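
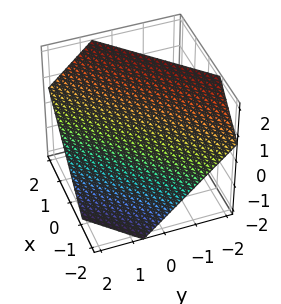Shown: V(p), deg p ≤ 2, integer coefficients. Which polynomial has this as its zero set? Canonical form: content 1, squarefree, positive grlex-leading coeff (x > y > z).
Degree: the surface is flat (a plane), so deg p = 1.
The integer polynomial consistent with all of this is the stated p.

3*x - 3*y - 3*z + 2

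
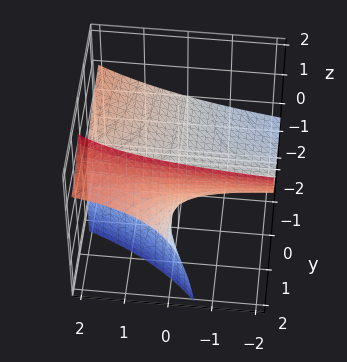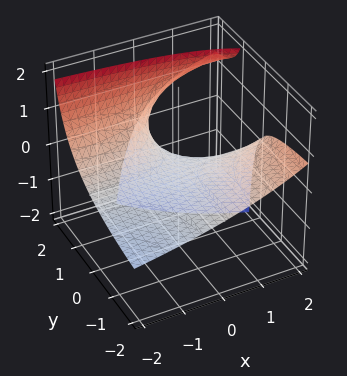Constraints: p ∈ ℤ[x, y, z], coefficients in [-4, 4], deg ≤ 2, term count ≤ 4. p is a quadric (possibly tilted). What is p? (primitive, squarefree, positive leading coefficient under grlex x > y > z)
First, deg p = 2. A generic line meets the surface in up to 2 points.
Next, against the integer gridlines: every point of the y-axis in the box is on the surface; it crosses the z-axis at the gridline z = 0; every point of the x-axis in the box is on the surface.
Finally, assembling these constraints gives the stated polynomial.

x*y - x*z - 2*y*z + 3*z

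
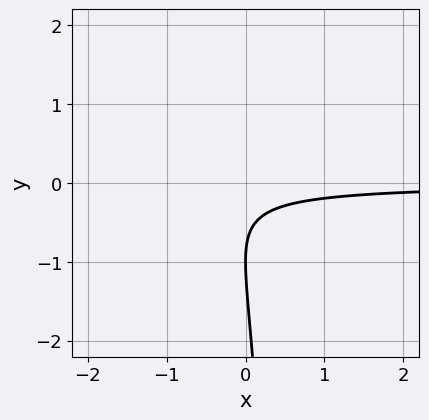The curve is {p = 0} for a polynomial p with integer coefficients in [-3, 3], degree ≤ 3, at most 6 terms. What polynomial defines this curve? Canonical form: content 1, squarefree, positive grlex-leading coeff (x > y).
(a) Degree: a generic line meets the curve in up to 3 points, so deg p = 3.
(b) Against the integer gridlines: one y-axis crossing is at y = -1; the curve avoids every integer x-axis point in the box.
(c) Assembling these constraints gives the stated polynomial.

2*x*y^2 - 3*x*y - y^2 - 2*y - 1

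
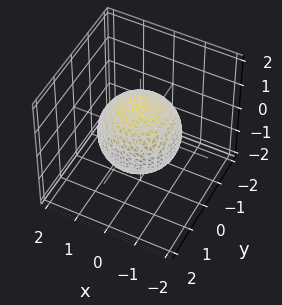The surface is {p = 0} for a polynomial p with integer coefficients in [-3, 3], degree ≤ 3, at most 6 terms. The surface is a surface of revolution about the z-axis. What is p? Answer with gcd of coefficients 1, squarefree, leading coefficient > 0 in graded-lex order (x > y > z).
2*x^2 + 2*y^2 + 2*z^2 - 3

deg p = 2. The shape is more complex than any degree-1 surface.
Symmetries: rotational symmetry about the z-axis ⇒ p depends on x, y only through x² + y².
Against the integer gridlines: a circular section at z = 0 has radius between 1 and 2.
The integer polynomial consistent with all of this is the stated p.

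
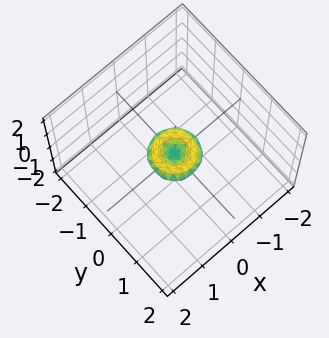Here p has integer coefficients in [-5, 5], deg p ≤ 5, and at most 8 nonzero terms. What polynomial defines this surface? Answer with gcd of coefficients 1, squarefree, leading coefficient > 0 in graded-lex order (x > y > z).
2*x^4 + 4*x^2*y^2 + 2*y^4 - x^2 - y^2 + 2*z^2

deg p = 4. A generic line meets the surface in up to 4 points.
Symmetry: the surface is invariant under rotation about z: p = q(x² + y², z).
Reading off the gridlines: it crosses the y-axis at the gridline y = 0; a circular section at z = 0 has radius between 0 and 1; it crosses the z-axis at the gridline z = 0; one x-axis crossing is at x = 0.
Assembling these constraints gives the stated polynomial.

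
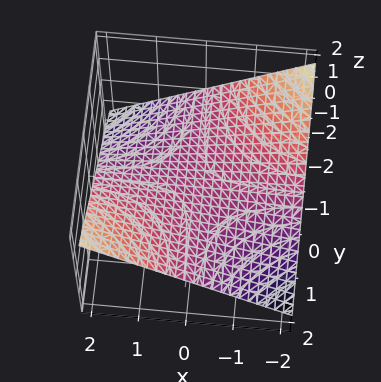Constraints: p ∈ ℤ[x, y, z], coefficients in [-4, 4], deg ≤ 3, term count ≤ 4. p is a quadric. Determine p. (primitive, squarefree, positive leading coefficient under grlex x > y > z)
First, degree: a hyperbolic paraboloid; a quadric, so deg p = 2.
Then, observable constraints: the visible y-axis segment lies entirely on the surface; it meets the z-axis at z = 0 (among the integer gridlines); the visible x-axis segment lies entirely on the surface.
Finally, these observations pin down the coefficients.

x*y - 3*z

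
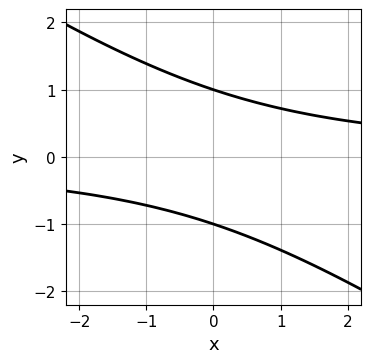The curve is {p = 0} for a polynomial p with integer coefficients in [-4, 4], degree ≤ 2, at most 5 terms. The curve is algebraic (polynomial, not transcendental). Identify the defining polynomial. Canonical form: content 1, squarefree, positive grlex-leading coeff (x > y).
(a) deg p = 2.
(b) Observable constraints: it misses every integer gridline on the x-axis; the y-axis gridline crossings are at y ∈ {-1, 1}.
(c) The integer polynomial consistent with all of this is the stated p.

2*x*y + 3*y^2 - 3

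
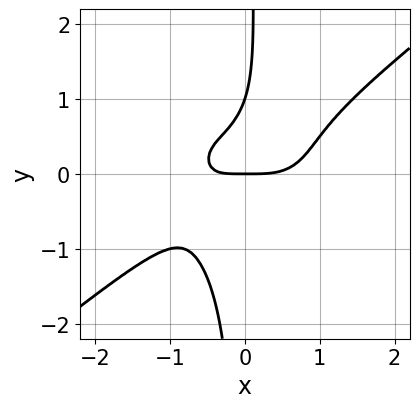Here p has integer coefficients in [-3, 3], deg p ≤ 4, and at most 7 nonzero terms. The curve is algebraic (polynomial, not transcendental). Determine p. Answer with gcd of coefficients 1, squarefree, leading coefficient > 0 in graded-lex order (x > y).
1. The degree is 4 — no degree-3 curve has this shape.
2. Observable constraints: the y-axis gridline crossings are at y ∈ {0, 1}; it crosses the x-axis at the gridline x = 0.
3. Solving for integer coefficients yields p as stated.

x^4 - 2*x*y^3 - x*y + y^2 - y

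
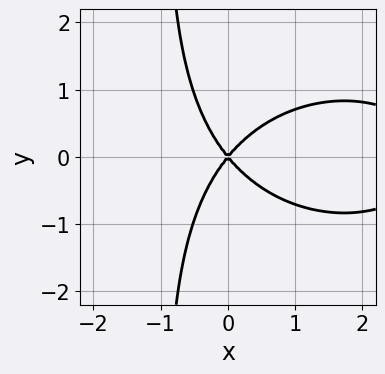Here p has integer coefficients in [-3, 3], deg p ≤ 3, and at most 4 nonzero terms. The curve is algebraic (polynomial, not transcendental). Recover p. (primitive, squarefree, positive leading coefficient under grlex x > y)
1. deg p = 3.
2. Symmetries: mirror symmetry y ↦ −y ⇒ only even powers of y.
3. From the visible intercepts: it meets the y-axis at y = 0 (among the integer gridlines); it meets the x-axis at x = 0 (among the integer gridlines).
4. These observations pin down the coefficients.

x^3 + 2*x*y^2 - 3*x^2 + 2*y^2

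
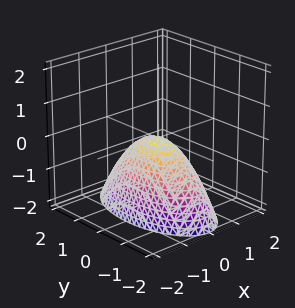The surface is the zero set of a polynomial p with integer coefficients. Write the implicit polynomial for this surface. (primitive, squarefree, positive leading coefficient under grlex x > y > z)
(a) deg p = 2. A single bowl opening along one axis; a quadric.
(b) Symmetries: the x ↦ −x reflection is a symmetry, so x appears only in even powers; it's symmetric under y → −y, forcing even powers of y.
(c) From the axis intercepts and sections: it crosses the z-axis at the gridline z = 0; one x-axis crossing is at x = 0; one y-axis crossing is at y = 0.
(d) Together with the visible shape, these determine p as stated.

3*x^2 + y^2 + 2*z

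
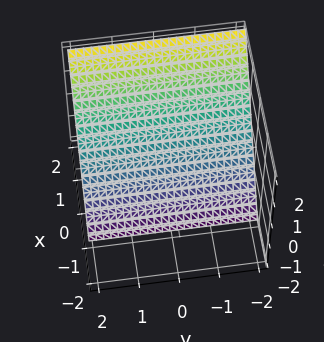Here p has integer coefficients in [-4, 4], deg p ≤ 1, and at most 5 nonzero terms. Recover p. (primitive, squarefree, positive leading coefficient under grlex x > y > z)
First, deg p = 1.
Next, observable constraints: one z-axis crossing is at z = -1; it misses every integer gridline on the y-axis.
Finally, assembling these constraints gives the stated polynomial.

3*x - 2*z - 2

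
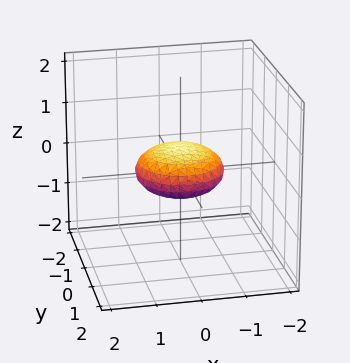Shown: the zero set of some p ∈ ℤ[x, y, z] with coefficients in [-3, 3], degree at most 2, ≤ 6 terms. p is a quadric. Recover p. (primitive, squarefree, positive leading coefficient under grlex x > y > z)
1. deg p = 2. A closed, bounded, convex surface; a quadric.
2. Symmetries: it's symmetric under z → −z, forcing even powers of z; every cross-section ⟂ z is a circle, so x, y appear only via x² + y².
3. Observable constraints: a circular section at z = 0 has radius exactly 1; among the integer gridlines, it crosses the y-axis at y ∈ {-1, 1}; the x-axis gridline crossings are at x ∈ {-1, 1}.
4. Together with the visible shape, these determine p as stated.

x^2 + y^2 + 3*z^2 - 1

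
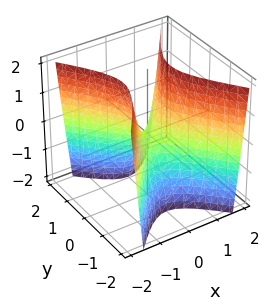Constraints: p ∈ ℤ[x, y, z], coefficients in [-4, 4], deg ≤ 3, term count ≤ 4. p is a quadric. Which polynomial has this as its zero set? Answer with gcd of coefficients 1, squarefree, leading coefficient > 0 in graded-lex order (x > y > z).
(a) The degree is 2 — a hyperbolic paraboloid; a quadric.
(b) Symmetries: the x ↦ −x reflection is a symmetry, so x appears only in even powers; it's symmetric under y → −y, forcing even powers of y.
(c) Observable constraints: it meets the x-axis at x = 0 (among the integer gridlines); one y-axis crossing is at y = 0; it meets the z-axis at z = 0 (among the integer gridlines).
(d) These observations pin down the coefficients.

3*x^2 - 2*y^2 - z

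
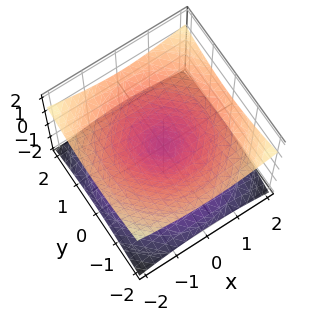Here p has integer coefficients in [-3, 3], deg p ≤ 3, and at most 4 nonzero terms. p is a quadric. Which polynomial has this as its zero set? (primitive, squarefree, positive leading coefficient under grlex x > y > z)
1. deg p = 2. Two nappes meeting at a single point; a quadric.
2. By symmetry, every cross-section ⟂ z is a circle, so x, y appear only via x² + y²; mirror symmetry z ↦ −z ⇒ only even powers of z.
3. Against the integer gridlines: a circular section at z = 1 has radius between 1 and 2; one x-axis crossing is at x = 0; it crosses the y-axis at the gridline y = 0.
4. Matching integer coefficients to the picture gives p.

x^2 + y^2 - 3*z^2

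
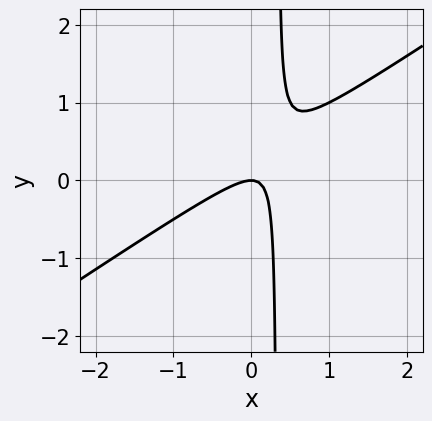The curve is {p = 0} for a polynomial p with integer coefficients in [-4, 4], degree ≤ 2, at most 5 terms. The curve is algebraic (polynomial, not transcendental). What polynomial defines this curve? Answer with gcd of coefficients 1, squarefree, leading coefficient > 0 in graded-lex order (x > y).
First, degree: the shape is more complex than any degree-1 curve, so deg p = 2.
Next, observable constraints: it meets the y-axis at y = 0 (among the integer gridlines); it meets the x-axis at x = 0 (among the integer gridlines).
Finally, matching integer coefficients to the picture gives p.

2*x^2 - 3*x*y + y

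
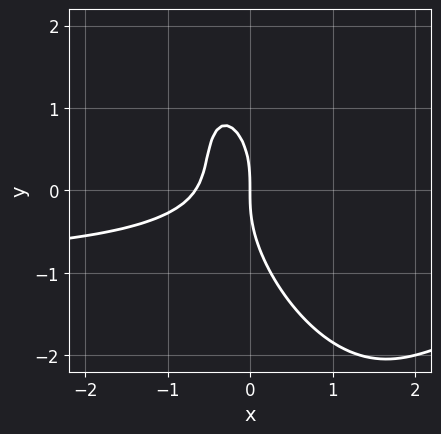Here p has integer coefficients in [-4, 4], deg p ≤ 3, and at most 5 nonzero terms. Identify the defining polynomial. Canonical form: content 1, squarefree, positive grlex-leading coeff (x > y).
(a) deg p = 3.
(b) Checking where it meets the axes: it meets the x-axis at x = 0 (among the integer gridlines); it crosses the y-axis at the gridline y = 0.
(c) Putting this together gives p.

3*x^2*y + 2*x*y^2 + y^3 + 3*x^2 + 2*x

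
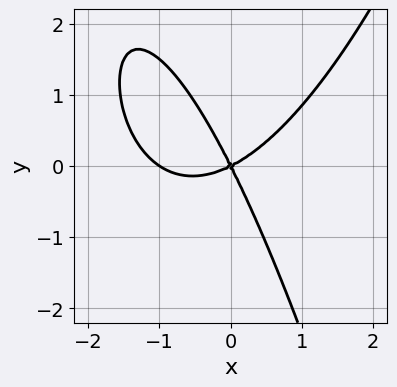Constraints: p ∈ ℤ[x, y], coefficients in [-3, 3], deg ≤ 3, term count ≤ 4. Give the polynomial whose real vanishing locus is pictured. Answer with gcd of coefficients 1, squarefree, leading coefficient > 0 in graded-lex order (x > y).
(a) The degree is 3 — a generic line meets the curve in up to 3 points.
(b) Reading off the gridlines: one y-axis crossing is at y = 0; the x-axis gridline crossings are at x ∈ {-1, 0}.
(c) Solving for integer coefficients yields p as stated.

2*x^3 + 2*x^2 - 3*x*y - 2*y^2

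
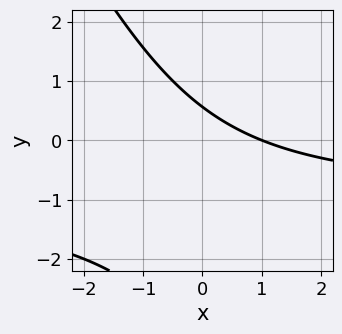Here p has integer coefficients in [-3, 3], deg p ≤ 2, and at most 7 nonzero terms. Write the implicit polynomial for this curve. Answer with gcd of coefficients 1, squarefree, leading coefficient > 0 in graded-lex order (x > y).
2*x*y + y^2 + 2*x + 3*y - 2

1. deg p = 2. No degree-1 curve has this shape.
2. Checking where it meets the axes: it meets the x-axis at x = 1 (among the integer gridlines).
3. These observations pin down the coefficients.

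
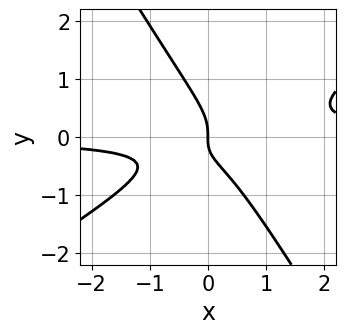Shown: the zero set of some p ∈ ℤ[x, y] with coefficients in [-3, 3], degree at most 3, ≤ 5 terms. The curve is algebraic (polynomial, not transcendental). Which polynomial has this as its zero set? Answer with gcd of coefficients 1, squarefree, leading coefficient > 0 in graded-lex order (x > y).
2*x^2*y - 2*x*y^2 - 2*y^3 - x*y - x

First, degree: a generic line meets the curve in up to 3 points, so deg p = 3.
Next, against the integer gridlines: it crosses the x-axis at the gridline x = 0; it meets the y-axis at y = 0 (among the integer gridlines).
Finally, the integer polynomial consistent with all of this is the stated p.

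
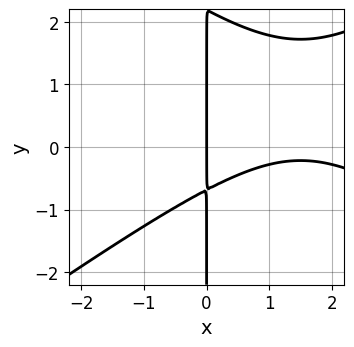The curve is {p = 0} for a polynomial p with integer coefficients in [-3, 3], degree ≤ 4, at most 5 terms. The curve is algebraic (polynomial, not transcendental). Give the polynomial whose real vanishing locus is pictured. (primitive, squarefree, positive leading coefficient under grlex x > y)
(a) Degree: the shape is more complex than any degree-2 curve, so deg p = 3.
(b) Against the integer gridlines: one x-axis crossing is at x = 0; every point of the y-axis in the box is on the curve.
(c) These observations pin down the coefficients.

x^3 - 2*x*y^2 - 3*x^2 + 3*x*y + 3*x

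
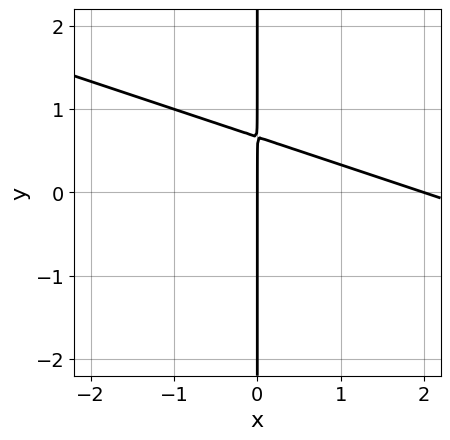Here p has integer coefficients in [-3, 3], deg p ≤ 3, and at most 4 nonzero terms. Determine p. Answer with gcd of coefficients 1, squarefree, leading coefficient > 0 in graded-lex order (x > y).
x^2 + 3*x*y - 2*x

1. deg p = 2. No degree-1 curve has this shape.
2. Checking where it meets the axes: among the integer gridlines, it crosses the x-axis at x ∈ {0, 2}; the visible y-axis segment lies entirely on the curve.
3. Fitting integer coefficients to these (and the overall shape) gives p.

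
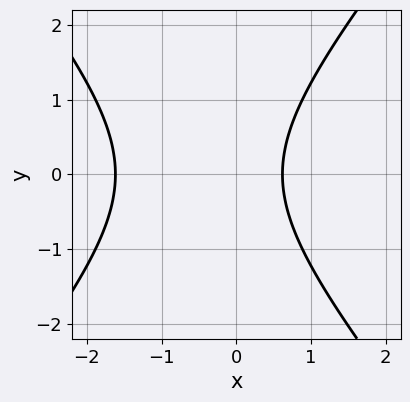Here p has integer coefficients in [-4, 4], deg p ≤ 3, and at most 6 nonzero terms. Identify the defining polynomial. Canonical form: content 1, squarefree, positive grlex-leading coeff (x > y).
3*x^2 - 2*y^2 + 3*x - 3

1. The degree is 2 — a generic line meets the curve in up to 2 points.
2. Symmetries: the y ↦ −y reflection is a symmetry, so y appears only in even powers.
3. Reading off the gridlines: no y-intercept at any integer in the box.
4. Together with the visible shape, these determine p as stated.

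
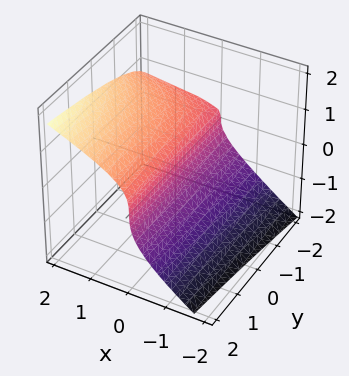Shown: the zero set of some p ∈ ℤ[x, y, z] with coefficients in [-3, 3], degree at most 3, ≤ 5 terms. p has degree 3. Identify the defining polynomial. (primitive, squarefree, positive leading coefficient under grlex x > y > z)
2*x*z^2 - 3*z^3 + x*y - 2*x*z + 3*x

1. The degree is 3 — the shape is more complex than any degree-2 surface.
2. Reading off the gridlines: one z-axis crossing is at z = 0; it meets the x-axis at x = 0 (among the integer gridlines); the visible y-axis segment lies entirely on the surface.
3. Together with the visible shape, these determine p as stated.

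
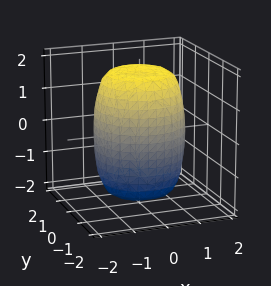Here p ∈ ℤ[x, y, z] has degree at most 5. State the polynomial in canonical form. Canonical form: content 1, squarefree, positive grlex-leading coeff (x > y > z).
The degree is 4 — a generic line meets the surface in up to 4 points.
Symmetries: rotational symmetry about the z-axis ⇒ p depends on x, y only through x² + y².
From the visible intercepts: a circular section at z = 1 has radius between 1 and 2.
Together with the visible shape, these determine p as stated.

2*x^4 + 4*x^2*y^2 + 2*y^4 - 2*x^2 - 2*y^2 + z^2 - 3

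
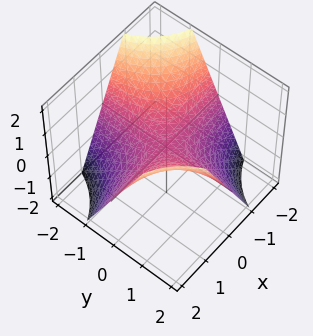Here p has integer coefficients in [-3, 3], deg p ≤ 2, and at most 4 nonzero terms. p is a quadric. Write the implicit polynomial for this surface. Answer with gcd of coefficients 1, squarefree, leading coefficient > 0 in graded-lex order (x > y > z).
1. deg p = 2. A saddle surface; a quadric.
2. Observable constraints: it meets the z-axis at z = 0 (among the integer gridlines); every point of the y-axis in the box is on the surface; every point of the x-axis in the box is on the surface.
3. The integer polynomial consistent with all of this is the stated p.

x*y - z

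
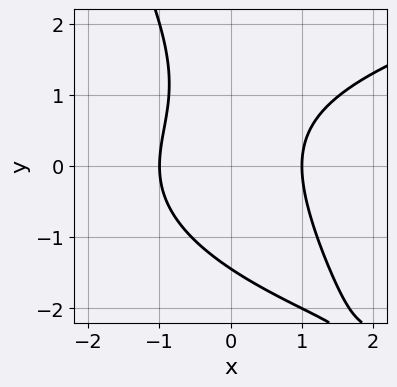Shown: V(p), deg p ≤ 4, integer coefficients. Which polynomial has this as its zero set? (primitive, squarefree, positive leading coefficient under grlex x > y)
First, deg p = 3. No degree-2 curve has this shape.
Then, checking where it meets the axes: the x-axis gridline crossings are at x ∈ {-1, 1}.
Finally, assembling these constraints gives the stated polynomial.

2*x*y^2 + y^3 - 3*x^2 + 3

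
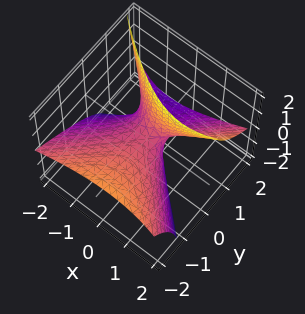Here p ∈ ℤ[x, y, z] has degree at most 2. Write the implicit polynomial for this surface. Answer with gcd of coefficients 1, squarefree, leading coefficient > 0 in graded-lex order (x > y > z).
First, deg p = 2.
Next, from the axis intercepts and sections: one z-axis crossing is at z = 0; one y-axis crossing is at y = 0.
Finally, assembling these constraints gives the stated polynomial.

x^2 - x*z - y^2 - 2*y*z + z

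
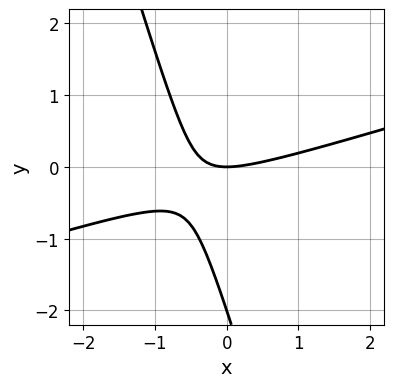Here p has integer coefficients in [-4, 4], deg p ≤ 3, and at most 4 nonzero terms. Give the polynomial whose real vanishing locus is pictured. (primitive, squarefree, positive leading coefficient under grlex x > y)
1. Degree: the shape is more complex than any degree-1 curve, so deg p = 2.
2. From the axis intercepts and sections: it crosses the x-axis at the gridline x = 0; among the integer gridlines, it crosses the y-axis at y ∈ {-2, 0}.
3. These observations pin down the coefficients.

x^2 - 3*x*y - y^2 - 2*y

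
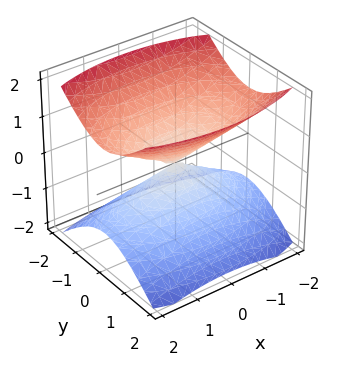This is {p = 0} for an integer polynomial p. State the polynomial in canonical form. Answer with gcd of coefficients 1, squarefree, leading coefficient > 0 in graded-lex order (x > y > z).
First, I count 2 distinct pieces. Treating them together as one polynomial.
Next, the degree is 2 — a double cone through the origin; a quadric.
Then, symmetries: it's symmetric under z → −z, forcing even powers of z; the y ↦ −y reflection is a symmetry, so y appears only in even powers; mirror symmetry x ↦ −x ⇒ only even powers of x.
Then, reading off the gridlines: it meets the x-axis at x = 0 (among the integer gridlines); it crosses the y-axis at the gridline y = 0; it meets the z-axis at z = 0 (among the integer gridlines).
Finally, the integer polynomial consistent with all of this is the stated p.

x^2 + 3*y^2 - 3*z^2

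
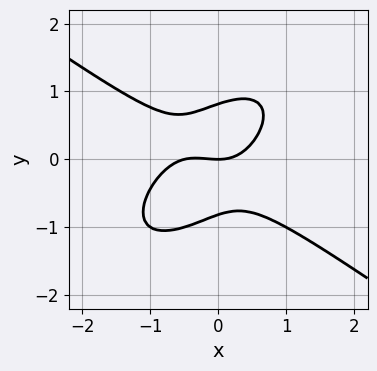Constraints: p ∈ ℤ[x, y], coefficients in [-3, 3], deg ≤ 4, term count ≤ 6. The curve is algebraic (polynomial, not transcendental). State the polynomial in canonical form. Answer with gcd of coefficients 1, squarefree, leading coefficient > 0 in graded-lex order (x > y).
2*x^3 - 2*x*y^2 + 3*y^3 + x^2 - 2*y

(a) Degree: the shape is more complex than any degree-2 curve, so deg p = 3.
(b) Reading off the gridlines: it meets the x-axis at x = 0 (among the integer gridlines); it crosses the y-axis at the gridline y = 0.
(c) Assembling these constraints gives the stated polynomial.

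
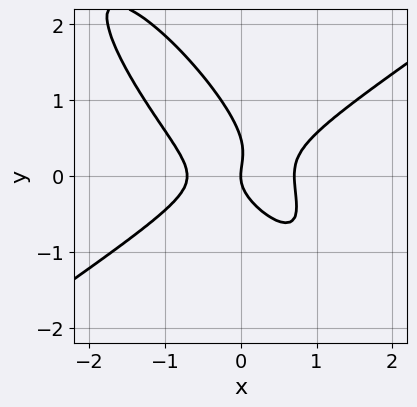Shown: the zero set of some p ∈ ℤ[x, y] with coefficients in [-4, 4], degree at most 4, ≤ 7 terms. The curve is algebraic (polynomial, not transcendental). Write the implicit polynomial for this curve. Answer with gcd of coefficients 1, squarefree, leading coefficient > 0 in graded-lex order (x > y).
2*x^3 - 3*x*y^2 - 2*y^3 + y^2 - x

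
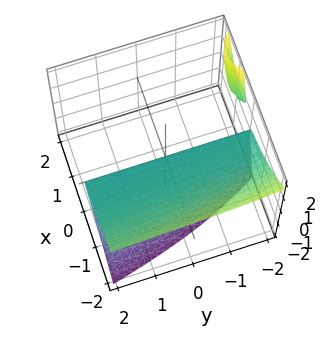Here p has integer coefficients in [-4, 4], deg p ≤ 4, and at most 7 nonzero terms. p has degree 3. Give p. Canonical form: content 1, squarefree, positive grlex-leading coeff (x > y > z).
x^3 + y*z^2 - 3*x*z + 3*z^2 + x

First, there are 2 components.
Then, degree: no degree-2 surface has this shape, so deg p = 3.
Then, from the axis intercepts and sections: it meets the x-axis at x = 0 (among the integer gridlines); the visible y-axis segment lies entirely on the surface; it meets the z-axis at z = 0 (among the integer gridlines).
Finally, solving for integer coefficients yields p as stated.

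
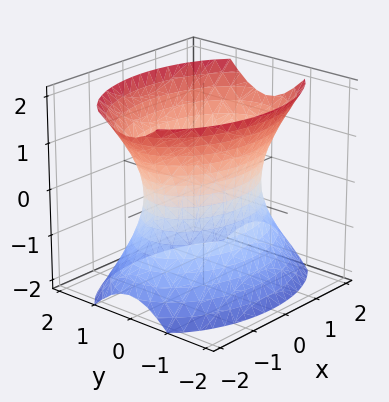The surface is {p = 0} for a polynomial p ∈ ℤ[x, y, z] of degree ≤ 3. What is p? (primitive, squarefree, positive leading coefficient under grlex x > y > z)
x^2 + 2*y^2 - z^2 - 2

(a) The degree is 2 — one connected sheet with a waist; a quadric.
(b) Symmetries: the x ↦ −x reflection is a symmetry, so x appears only in even powers; the y ↦ −y reflection is a symmetry, so y appears only in even powers; it's symmetric under z → −z, forcing even powers of z.
(c) Observable constraints: among the integer gridlines, it crosses the y-axis at y ∈ {-1, 1}; it misses every integer gridline on the z-axis.
(d) The integer polynomial consistent with all of this is the stated p.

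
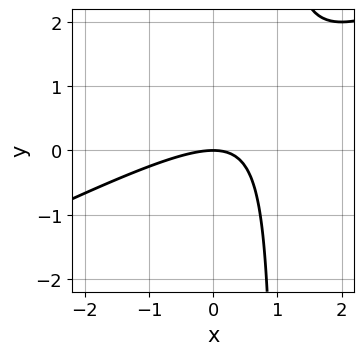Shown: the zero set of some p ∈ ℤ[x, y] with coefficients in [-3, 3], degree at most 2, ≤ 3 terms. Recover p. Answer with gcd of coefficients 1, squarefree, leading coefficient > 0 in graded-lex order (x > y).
x^2 - 2*x*y + 2*y

First, deg p = 2. The shape is more complex than any degree-1 curve.
Then, against the integer gridlines: one y-axis crossing is at y = 0; it meets the x-axis at x = 0 (among the integer gridlines).
Finally, matching integer coefficients to the picture gives p.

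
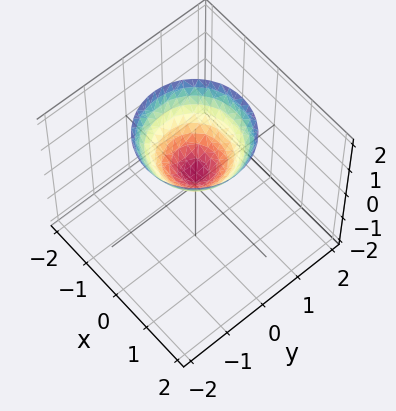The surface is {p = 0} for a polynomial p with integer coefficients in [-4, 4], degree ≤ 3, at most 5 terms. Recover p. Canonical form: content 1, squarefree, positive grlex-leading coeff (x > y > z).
2*x^2 + 2*y^2 - 2*z + 1

(a) deg p = 2. No degree-1 surface has this shape.
(b) Symmetry: the surface is invariant under rotation about z: p = q(x² + y², z).
(c) Reading off the gridlines: the surface avoids every integer y-axis point in the box; the surface avoids every integer x-axis point in the box.
(d) The integer polynomial consistent with all of this is the stated p.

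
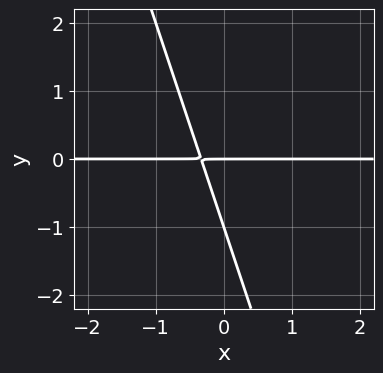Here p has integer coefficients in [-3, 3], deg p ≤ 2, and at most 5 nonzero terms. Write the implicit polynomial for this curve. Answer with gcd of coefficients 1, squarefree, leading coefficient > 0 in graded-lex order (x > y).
3*x*y + y^2 + y

(a) deg p = 2.
(b) Against the integer gridlines: the y-axis gridline crossings are at y ∈ {-1, 0}; every point of the x-axis in the box is on the curve.
(c) Assembling these constraints gives the stated polynomial.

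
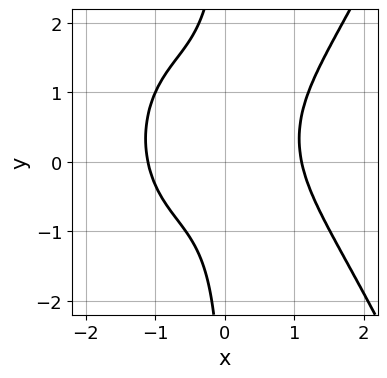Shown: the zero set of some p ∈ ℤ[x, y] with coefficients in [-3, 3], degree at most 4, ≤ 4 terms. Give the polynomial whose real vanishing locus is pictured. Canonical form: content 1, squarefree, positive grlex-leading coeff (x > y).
The degree is 4 — the shape is more complex than any degree-3 curve.
From the axis intercepts and sections: the curve avoids every integer y-axis point in the box.
Fitting integer coefficients to these (and the overall shape) gives p.

2*x^4 - 3*x*y^2 + 2*x*y - 3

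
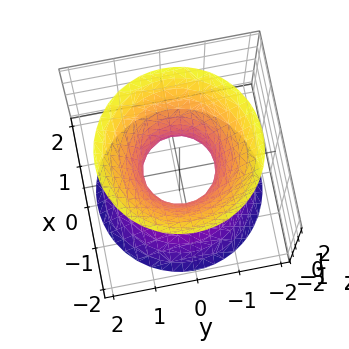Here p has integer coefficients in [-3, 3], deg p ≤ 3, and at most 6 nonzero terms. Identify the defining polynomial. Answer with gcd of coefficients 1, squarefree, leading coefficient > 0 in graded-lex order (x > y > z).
(a) Degree: an hourglass — one-sheet hyperboloid; a quadric, so deg p = 2.
(b) Symmetries: it's symmetric under z → −z, forcing even powers of z; the surface is invariant under rotation about z: p = q(x² + y², z).
(c) Reading off the gridlines: the surface avoids every integer z-axis point in the box; a circular section at z = 1 has radius between 1 and 2.
(d) Together with the visible shape, these determine p as stated.

3*x^2 + 3*y^2 - 2*z^2 - 2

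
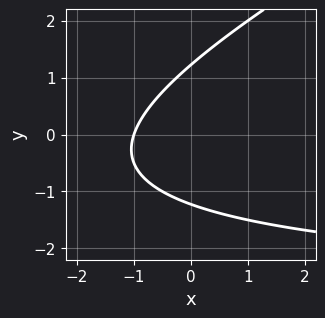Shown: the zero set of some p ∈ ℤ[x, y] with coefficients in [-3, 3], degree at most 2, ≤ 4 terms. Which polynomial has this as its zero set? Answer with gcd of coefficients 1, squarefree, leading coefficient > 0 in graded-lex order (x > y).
x*y - 2*y^2 + 3*x + 3

The degree is 2 — a generic line meets the curve in up to 2 points.
From the axis intercepts and sections: one x-axis crossing is at x = -1.
Assembling these constraints gives the stated polynomial.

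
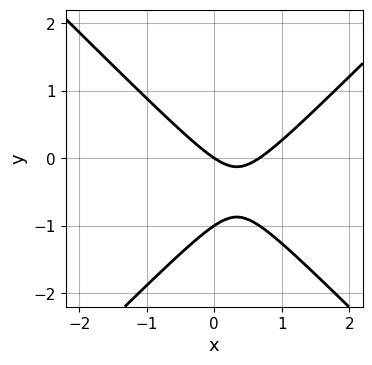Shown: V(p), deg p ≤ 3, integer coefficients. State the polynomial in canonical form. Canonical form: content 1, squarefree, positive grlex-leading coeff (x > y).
(a) Degree: no degree-1 curve has this shape, so deg p = 2.
(b) Checking where it meets the axes: it meets the x-axis at x = 0 (among the integer gridlines); the y-axis gridline crossings are at y ∈ {-1, 0}.
(c) These observations pin down the coefficients.

3*x^2 - 3*y^2 - 2*x - 3*y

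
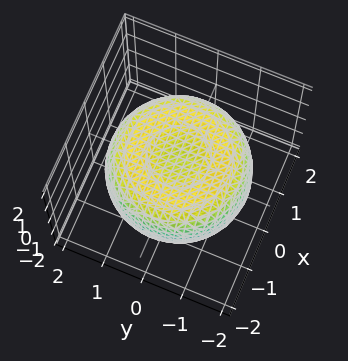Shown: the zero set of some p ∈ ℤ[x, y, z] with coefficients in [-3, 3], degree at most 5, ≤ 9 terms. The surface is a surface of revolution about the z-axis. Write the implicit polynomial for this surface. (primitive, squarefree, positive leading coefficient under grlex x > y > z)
x^4 + 2*x^2*y^2 + y^4 - 2*x^2 - 2*y^2 + 3*z^2 - 2

First, deg p = 4. A generic line meets the surface in up to 4 points.
Next, symmetries: the z-axis is an axis of rotation, so x and y enter only as x² + y².
Next, reading off the gridlines: a circular section at z = 1 has radius exactly 1.
Finally, putting this together gives p.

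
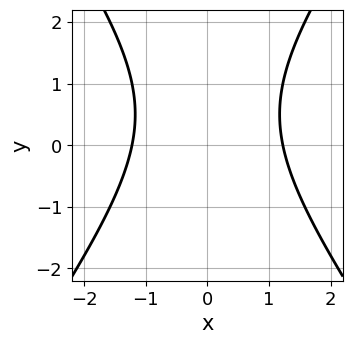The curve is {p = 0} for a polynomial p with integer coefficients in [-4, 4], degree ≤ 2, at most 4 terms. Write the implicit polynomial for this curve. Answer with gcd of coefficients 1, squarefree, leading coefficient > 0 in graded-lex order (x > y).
(a) Degree: no degree-1 curve has this shape, so deg p = 2.
(b) Symmetries: the x ↦ −x reflection is a symmetry, so x appears only in even powers.
(c) Checking where it meets the axes: it misses every integer gridline on the y-axis.
(d) Solving for integer coefficients yields p as stated.

2*x^2 - y^2 + y - 3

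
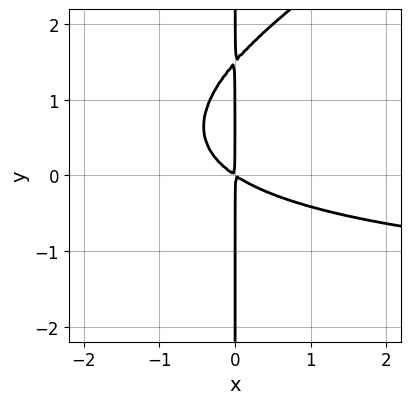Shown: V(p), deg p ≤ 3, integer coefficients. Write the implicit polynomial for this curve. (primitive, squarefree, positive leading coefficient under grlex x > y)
x^2*y - 2*x*y^2 + 2*x^2 + 3*x*y

deg p = 3.
Observable constraints: every point of the y-axis in the box is on the curve.
Assembling these constraints gives the stated polynomial.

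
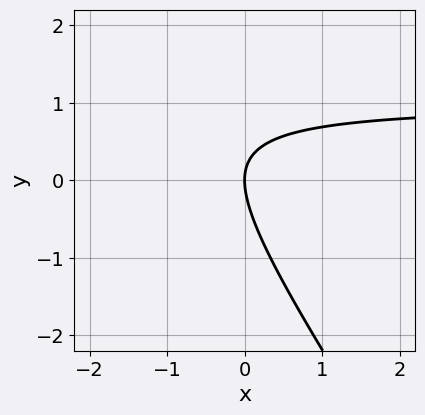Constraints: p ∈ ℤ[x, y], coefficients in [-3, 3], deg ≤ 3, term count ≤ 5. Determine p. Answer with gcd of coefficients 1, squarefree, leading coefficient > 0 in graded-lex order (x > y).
The degree is 2 — the shape is more complex than any degree-1 curve.
Against the integer gridlines: it meets the y-axis at y = 0 (among the integer gridlines); it meets the x-axis at x = 0 (among the integer gridlines).
Putting this together gives p.

3*x*y + 2*y^2 - 3*x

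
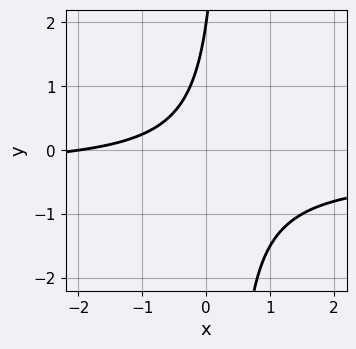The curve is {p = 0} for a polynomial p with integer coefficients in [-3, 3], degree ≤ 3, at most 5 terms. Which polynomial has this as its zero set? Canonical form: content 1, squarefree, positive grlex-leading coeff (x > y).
3*x*y + x - y + 2

1. Degree: the shape is more complex than any degree-1 curve, so deg p = 2.
2. Checking where it meets the axes: it meets the y-axis at y = 2 (among the integer gridlines); it meets the x-axis at x = -2 (among the integer gridlines).
3. The integer polynomial consistent with all of this is the stated p.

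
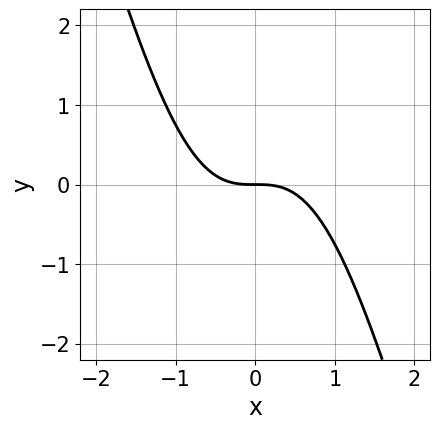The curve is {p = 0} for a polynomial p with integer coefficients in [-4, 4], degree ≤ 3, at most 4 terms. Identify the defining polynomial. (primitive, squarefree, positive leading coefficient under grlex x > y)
deg p = 3.
From the visible intercepts: one x-axis crossing is at x = 0; it meets the y-axis at y = 0 (among the integer gridlines).
The integer polynomial consistent with all of this is the stated p.

3*x^3 + x^2*y + 3*y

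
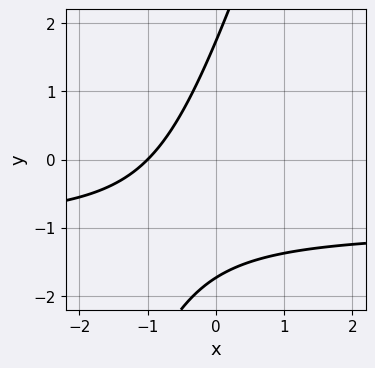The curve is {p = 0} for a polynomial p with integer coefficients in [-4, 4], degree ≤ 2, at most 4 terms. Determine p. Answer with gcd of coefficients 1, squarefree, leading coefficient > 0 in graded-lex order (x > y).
3*x*y - y^2 + 3*x + 3

Degree: the shape is more complex than any degree-1 curve, so deg p = 2.
Observable constraints: one x-axis crossing is at x = -1.
The integer polynomial consistent with all of this is the stated p.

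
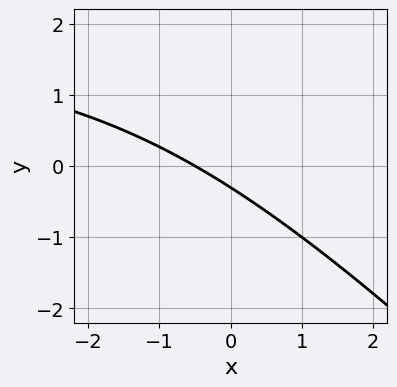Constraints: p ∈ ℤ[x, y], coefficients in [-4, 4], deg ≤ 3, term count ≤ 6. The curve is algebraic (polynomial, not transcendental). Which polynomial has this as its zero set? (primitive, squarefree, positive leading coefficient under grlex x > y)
x*y + y^2 - 2*x - 3*y - 1

(a) The degree is 2 — the shape is more complex than any degree-1 curve.
(b) The integer polynomial consistent with all of this is the stated p.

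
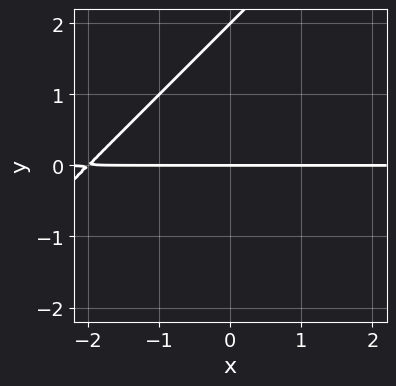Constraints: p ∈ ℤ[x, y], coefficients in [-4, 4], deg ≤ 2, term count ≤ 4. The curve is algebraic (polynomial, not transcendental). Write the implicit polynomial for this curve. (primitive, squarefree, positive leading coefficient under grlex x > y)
1. The degree is 2 — a generic line meets the curve in up to 2 points.
2. From the visible intercepts: the y-axis gridline crossings are at y ∈ {0, 2}; every point of the x-axis in the box is on the curve.
3. Putting this together gives p.

x*y - y^2 + 2*y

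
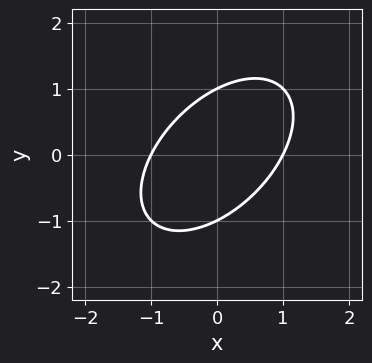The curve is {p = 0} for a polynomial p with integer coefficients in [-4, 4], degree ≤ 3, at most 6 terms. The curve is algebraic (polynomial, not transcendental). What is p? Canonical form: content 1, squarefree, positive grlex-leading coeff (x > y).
x^2 - x*y + y^2 - 1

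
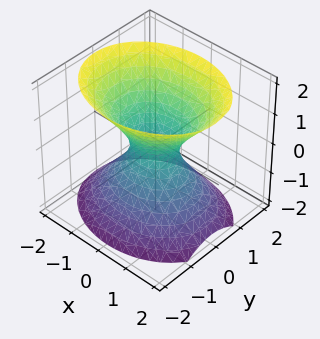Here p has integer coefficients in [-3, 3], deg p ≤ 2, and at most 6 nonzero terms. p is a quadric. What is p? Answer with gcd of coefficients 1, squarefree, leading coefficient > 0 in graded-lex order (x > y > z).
First, the degree is 2 — an hourglass — one-sheet hyperboloid; a quadric.
Next, symmetries: it's symmetric under z → −z, forcing even powers of z; mirror symmetry y ↦ −y ⇒ only even powers of y; the x ↦ −x reflection is a symmetry, so x appears only in even powers.
Then, observable constraints: it misses every integer gridline on the z-axis.
Finally, matching integer coefficients to the picture gives p.

2*x^2 + 3*y^2 - 2*z^2 - 1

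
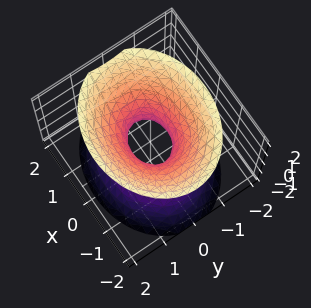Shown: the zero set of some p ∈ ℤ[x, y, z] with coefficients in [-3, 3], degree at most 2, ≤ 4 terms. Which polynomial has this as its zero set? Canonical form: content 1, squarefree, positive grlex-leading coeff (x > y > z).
2*x^2 + 3*y^2 - 2*z^2 - 1

1. The degree is 2 — one connected sheet with a waist; a quadric.
2. Symmetries: the x ↦ −x reflection is a symmetry, so x appears only in even powers; mirror symmetry z ↦ −z ⇒ only even powers of z; it's symmetric under y → −y, forcing even powers of y.
3. Against the integer gridlines: it misses every integer gridline on the z-axis.
4. Matching integer coefficients to the picture gives p.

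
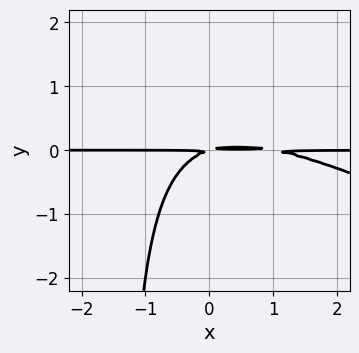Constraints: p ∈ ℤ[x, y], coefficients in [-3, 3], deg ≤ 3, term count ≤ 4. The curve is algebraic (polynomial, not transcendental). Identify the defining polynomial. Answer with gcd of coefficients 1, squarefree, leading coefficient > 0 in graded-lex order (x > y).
(a) deg p = 3. A generic line meets the curve in up to 3 points.
(b) Reading off the gridlines: the visible x-axis segment lies entirely on the curve.
(c) The integer polynomial consistent with all of this is the stated p.

x^2*y + 2*x*y^2 - x*y + 3*y^2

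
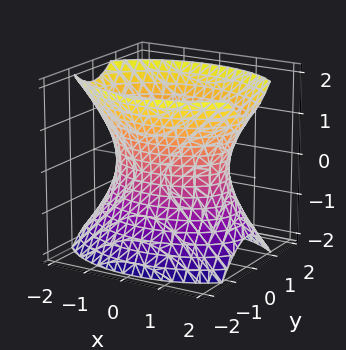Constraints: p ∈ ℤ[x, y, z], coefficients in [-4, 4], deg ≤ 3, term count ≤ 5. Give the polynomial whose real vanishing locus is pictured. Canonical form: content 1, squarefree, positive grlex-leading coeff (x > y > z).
x^2 + 2*y^2 - z^2 - 2

(a) The degree is 2 — one connected sheet with a waist; a quadric.
(b) Symmetries: mirror symmetry y ↦ −y ⇒ only even powers of y; mirror symmetry z ↦ −z ⇒ only even powers of z; the x ↦ −x reflection is a symmetry, so x appears only in even powers.
(c) Checking where it meets the axes: the y-axis gridline crossings are at y ∈ {-1, 1}; no z-intercept at any integer in the box.
(d) Matching integer coefficients to the picture gives p.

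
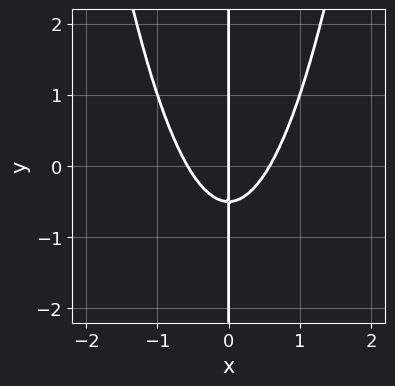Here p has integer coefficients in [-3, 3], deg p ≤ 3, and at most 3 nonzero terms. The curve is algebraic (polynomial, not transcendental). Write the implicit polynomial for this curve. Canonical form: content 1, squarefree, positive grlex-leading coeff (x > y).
First, the degree is 3 — no degree-2 curve has this shape.
Then, checking where it meets the axes: it meets the x-axis at x = 0 (among the integer gridlines); every point of the y-axis in the box is on the curve.
Finally, putting this together gives p.

3*x^3 - 2*x*y - x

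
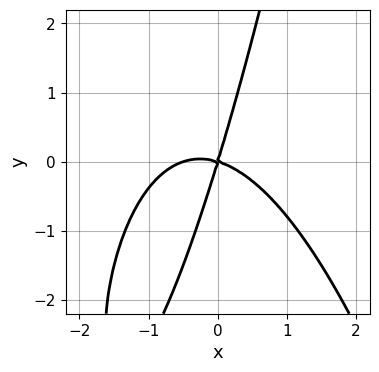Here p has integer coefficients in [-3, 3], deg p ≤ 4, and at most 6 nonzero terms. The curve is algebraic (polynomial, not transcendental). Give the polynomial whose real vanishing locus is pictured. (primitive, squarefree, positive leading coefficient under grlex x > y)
2*x^3 + x^2 + 3*x*y - y^2

First, degree: a generic line meets the curve in up to 3 points, so deg p = 3.
Next, reading off the gridlines: it crosses the y-axis at the gridline y = 0; it crosses the x-axis at the gridline x = 0.
Finally, assembling these constraints gives the stated polynomial.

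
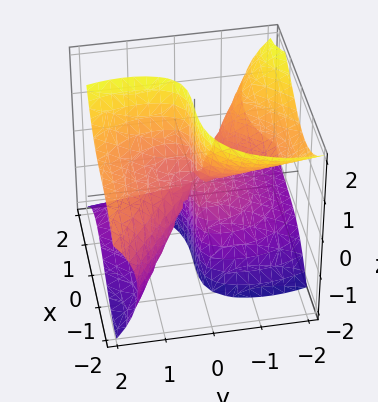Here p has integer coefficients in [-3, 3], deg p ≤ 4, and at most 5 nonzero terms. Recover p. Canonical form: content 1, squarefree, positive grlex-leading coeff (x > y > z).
Degree: the shape is more complex than any degree-2 surface, so deg p = 3.
Observable constraints: every point of the z-axis in the box is on the surface; one y-axis crossing is at y = 0; it crosses the x-axis at the gridline x = 0.
Together with the visible shape, these determine p as stated.

2*x^3 + 2*x^2*y + 2*x*y*z + y^3 - 3*y*z^2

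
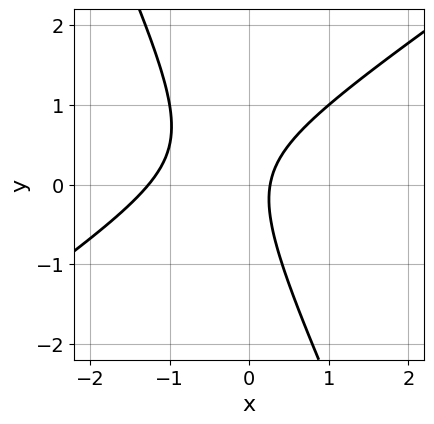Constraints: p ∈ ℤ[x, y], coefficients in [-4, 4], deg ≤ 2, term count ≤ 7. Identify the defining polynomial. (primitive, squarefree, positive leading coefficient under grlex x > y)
(a) The degree is 2 — no degree-1 curve has this shape.
(b) From the visible intercepts: the curve avoids every integer y-axis point in the box.
(c) Fitting integer coefficients to these (and the overall shape) gives p.

3*x^2 - 3*x*y - 2*y^2 + 3*x - 1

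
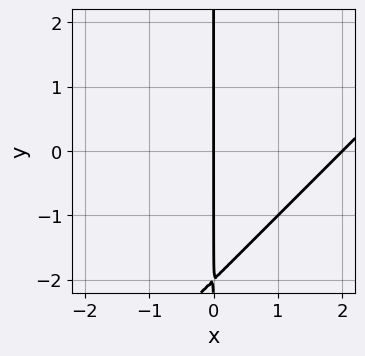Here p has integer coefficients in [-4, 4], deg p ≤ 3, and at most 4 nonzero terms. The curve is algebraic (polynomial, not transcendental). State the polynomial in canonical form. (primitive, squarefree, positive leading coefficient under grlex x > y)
x^2 - x*y - 2*x

First, the degree is 2 — a generic line meets the curve in up to 2 points.
Next, from the axis intercepts and sections: the x-axis gridline crossings are at x ∈ {0, 2}; the visible y-axis segment lies entirely on the curve.
Finally, solving for integer coefficients yields p as stated.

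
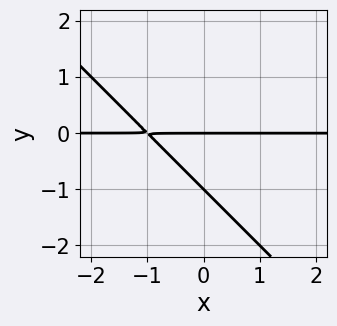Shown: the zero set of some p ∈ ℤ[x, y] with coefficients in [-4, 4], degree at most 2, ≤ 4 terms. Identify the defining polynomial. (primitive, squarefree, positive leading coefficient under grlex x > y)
1. The degree is 2 — the shape is more complex than any degree-1 curve.
2. Reading off the gridlines: the visible x-axis segment lies entirely on the curve; the y-axis gridline crossings are at y ∈ {-1, 0}.
3. These observations pin down the coefficients.

x*y + y^2 + y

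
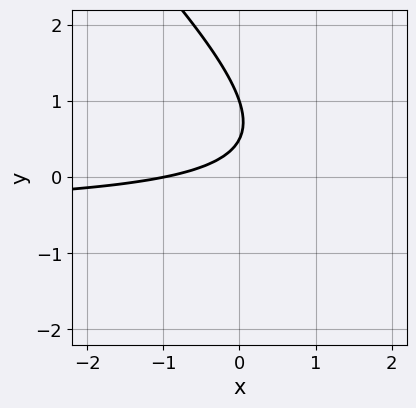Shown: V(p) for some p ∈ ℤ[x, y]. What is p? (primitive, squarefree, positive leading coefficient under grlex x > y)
2*x*y + 2*y^2 + x - 3*y + 1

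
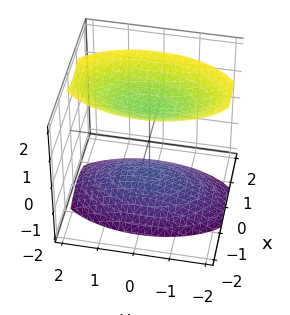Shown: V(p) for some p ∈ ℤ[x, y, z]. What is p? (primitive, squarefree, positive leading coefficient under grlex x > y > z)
3*x^2 + y^2 - 2*z^2 + 3

First, I count 2 distinct pieces. They look like related sheets of one shape, so recover p as a whole.
Next, deg p = 2. Two sheets facing apart; a quadric.
Next, symmetries: mirror symmetry y ↦ −y ⇒ only even powers of y; the z ↦ −z reflection is a symmetry, so z appears only in even powers; the x ↦ −x reflection is a symmetry, so x appears only in even powers.
Then, checking where it meets the axes: the surface avoids every integer x-axis point in the box; no y-intercept at any integer in the box.
Finally, putting this together gives p.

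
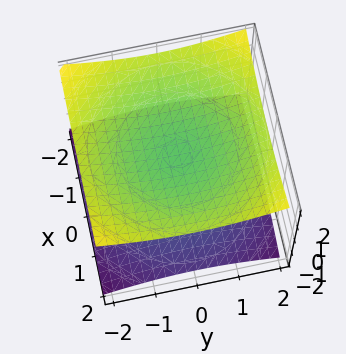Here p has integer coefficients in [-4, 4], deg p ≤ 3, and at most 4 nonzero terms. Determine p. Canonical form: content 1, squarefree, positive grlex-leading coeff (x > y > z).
x^2 + y^2 - 3*z^2 + 3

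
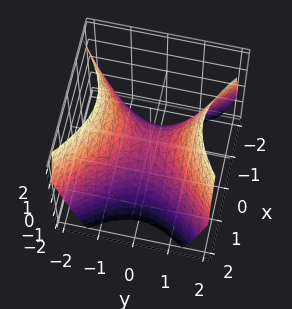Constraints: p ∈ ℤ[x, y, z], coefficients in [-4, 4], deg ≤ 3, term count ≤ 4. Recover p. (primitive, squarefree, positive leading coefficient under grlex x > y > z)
1. deg p = 2. A saddle surface; a quadric.
2. Symmetries: it's symmetric under y → −y, forcing even powers of y; it's symmetric under x → −x, forcing even powers of x.
3. Observable constraints: one y-axis crossing is at y = 0; it meets the x-axis at x = 0 (among the integer gridlines); it crosses the z-axis at the gridline z = 0.
4. The integer polynomial consistent with all of this is the stated p.

x^2 - y^2 + z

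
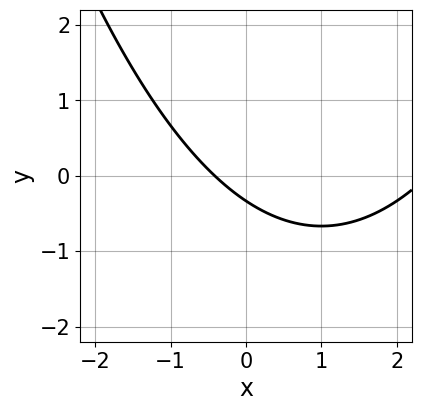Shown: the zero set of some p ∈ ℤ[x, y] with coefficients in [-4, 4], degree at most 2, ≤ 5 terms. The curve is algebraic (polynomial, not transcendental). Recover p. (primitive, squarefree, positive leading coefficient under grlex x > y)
1. deg p = 2.
2. Solving for integer coefficients yields p as stated.

x^2 - 2*x - 3*y - 1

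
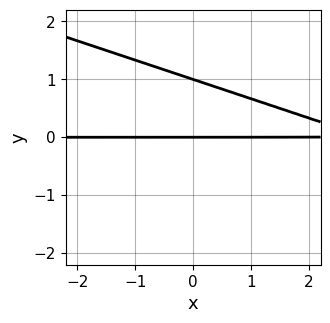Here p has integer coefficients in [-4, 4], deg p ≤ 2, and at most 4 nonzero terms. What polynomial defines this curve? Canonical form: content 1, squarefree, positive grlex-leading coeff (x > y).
First, degree: a generic line meets the curve in up to 2 points, so deg p = 2.
Then, checking where it meets the axes: the y-axis gridline crossings are at y ∈ {0, 1}; every point of the x-axis in the box is on the curve.
Finally, matching integer coefficients to the picture gives p.

x*y + 3*y^2 - 3*y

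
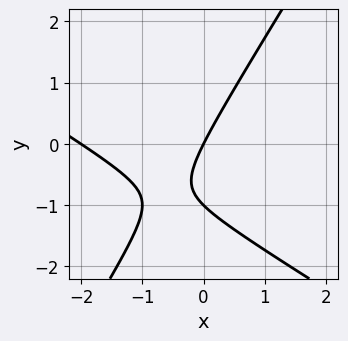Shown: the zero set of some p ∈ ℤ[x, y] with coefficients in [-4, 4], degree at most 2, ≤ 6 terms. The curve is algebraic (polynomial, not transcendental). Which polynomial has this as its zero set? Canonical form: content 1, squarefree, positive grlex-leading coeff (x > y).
deg p = 2. The shape is more complex than any degree-1 curve.
From the axis intercepts and sections: among the integer gridlines, it crosses the y-axis at y ∈ {-1, 0}; among the integer gridlines, it crosses the x-axis at x ∈ {-2, 0}.
These observations pin down the coefficients.

x^2 + x*y - y^2 + 2*x - y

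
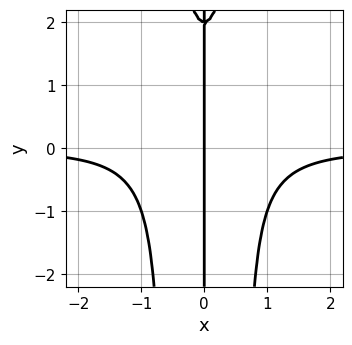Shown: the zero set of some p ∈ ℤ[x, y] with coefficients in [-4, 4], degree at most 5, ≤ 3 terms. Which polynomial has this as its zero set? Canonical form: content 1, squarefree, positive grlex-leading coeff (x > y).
(a) Degree: a generic line meets the curve in up to 4 points, so deg p = 4.
(b) Reading off the gridlines: it meets the x-axis at x = 0 (among the integer gridlines); the visible y-axis segment lies entirely on the curve.
(c) Fitting integer coefficients to these (and the overall shape) gives p.

3*x^3*y - x*y + 2*x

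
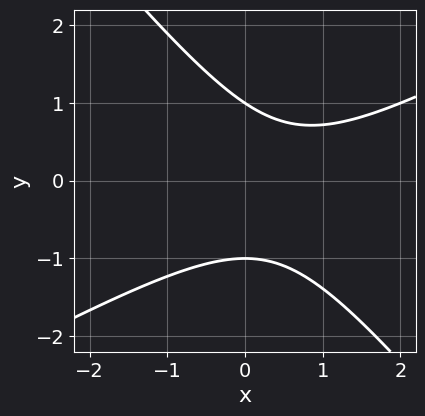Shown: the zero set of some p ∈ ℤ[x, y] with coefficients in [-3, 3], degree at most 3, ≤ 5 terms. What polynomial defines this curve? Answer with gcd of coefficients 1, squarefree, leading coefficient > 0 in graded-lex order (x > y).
2*x^2 - 2*x*y - 3*y^2 - 2*x + 3

1. The degree is 2 — a generic line meets the curve in up to 2 points.
2. Checking where it meets the axes: among the integer gridlines, it crosses the y-axis at y ∈ {-1, 1}; no x-intercept at any integer in the box.
3. The integer polynomial consistent with all of this is the stated p.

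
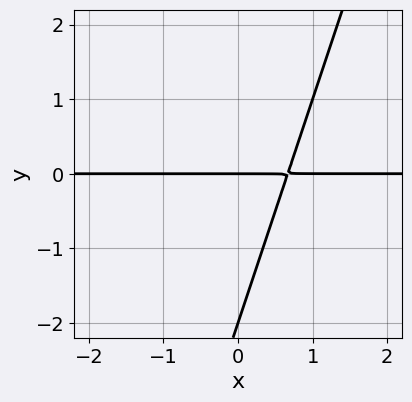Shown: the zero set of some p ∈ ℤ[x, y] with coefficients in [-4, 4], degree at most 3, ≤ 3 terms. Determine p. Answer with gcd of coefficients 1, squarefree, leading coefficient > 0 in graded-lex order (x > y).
3*x*y - y^2 - 2*y

(a) The degree is 2 — no degree-1 curve has this shape.
(b) From the visible intercepts: the y-axis gridline crossings are at y ∈ {-2, 0}; the visible x-axis segment lies entirely on the curve.
(c) Assembling these constraints gives the stated polynomial.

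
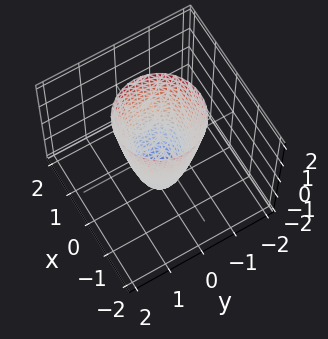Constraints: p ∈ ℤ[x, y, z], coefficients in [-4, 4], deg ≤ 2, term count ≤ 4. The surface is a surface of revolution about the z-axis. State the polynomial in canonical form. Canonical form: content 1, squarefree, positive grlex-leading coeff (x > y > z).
3*x^2 + 3*y^2 - z - 2

(a) Degree: the shape is more complex than any degree-1 surface, so deg p = 2.
(b) Symmetry: the z-axis is an axis of rotation, so x and y enter only as x² + y².
(c) From the axis intercepts and sections: it meets the z-axis at z = -2 (among the integer gridlines); a circular section at z = 0 has radius between 0 and 1.
(d) Matching integer coefficients to the picture gives p.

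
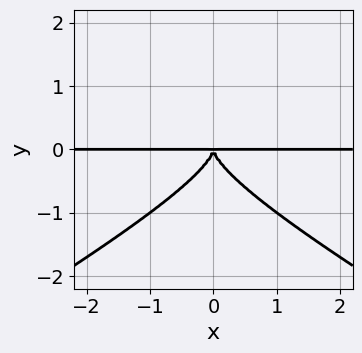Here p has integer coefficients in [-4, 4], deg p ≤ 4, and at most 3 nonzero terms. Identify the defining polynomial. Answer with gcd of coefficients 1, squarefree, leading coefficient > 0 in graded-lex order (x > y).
First, degree: no degree-3 curve has this shape, so deg p = 4.
Then, symmetries: the x ↦ −x reflection is a symmetry, so x appears only in even powers.
Then, observable constraints: the visible x-axis segment lies entirely on the curve.
Finally, together with the visible shape, these determine p as stated.

x^2*y^2 - 3*y^4 - 2*x^2*y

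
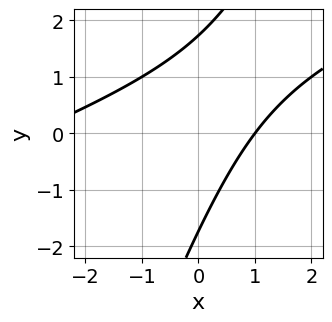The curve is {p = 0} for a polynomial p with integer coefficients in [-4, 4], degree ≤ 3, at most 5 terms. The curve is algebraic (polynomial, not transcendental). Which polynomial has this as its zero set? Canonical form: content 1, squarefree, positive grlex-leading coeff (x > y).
Degree: the shape is more complex than any degree-1 curve, so deg p = 2.
Checking where it meets the axes: it crosses the x-axis at the gridline x = 1.
Matching integer coefficients to the picture gives p.

x^2 - 3*x*y + y^2 + 2*x - 3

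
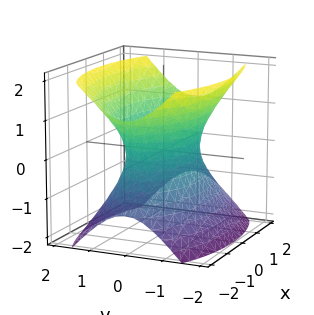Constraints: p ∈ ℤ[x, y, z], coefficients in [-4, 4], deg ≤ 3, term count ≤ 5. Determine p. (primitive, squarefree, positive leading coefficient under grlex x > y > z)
x^2 + 3*y^2 - 2*z^2 - 2

(a) deg p = 2. An hourglass — one-sheet hyperboloid; a quadric.
(b) Symmetries: the y ↦ −y reflection is a symmetry, so y appears only in even powers; the x ↦ −x reflection is a symmetry, so x appears only in even powers; it's symmetric under z → −z, forcing even powers of z.
(c) Reading off the gridlines: it misses every integer gridline on the z-axis.
(d) Matching integer coefficients to the picture gives p.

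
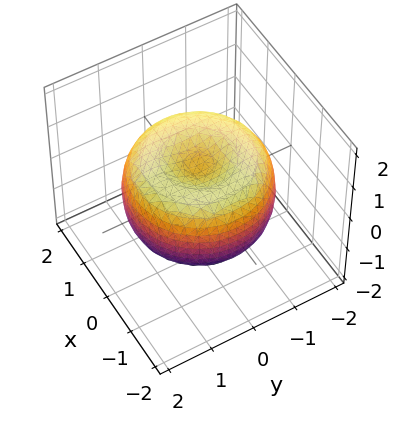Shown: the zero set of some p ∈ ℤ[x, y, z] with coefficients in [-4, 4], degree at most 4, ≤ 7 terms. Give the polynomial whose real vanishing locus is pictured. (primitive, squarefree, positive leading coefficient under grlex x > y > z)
x^4 + 2*x^2*y^2 + y^4 - 2*x^2 - 2*y^2 + 2*z^2 - 1

First, deg p = 4.
Then, symmetries: the z-axis is an axis of rotation, so x and y enter only as x² + y².
Then, from the visible intercepts: a circular section at z = 1 has radius exactly 1.
Finally, these observations pin down the coefficients.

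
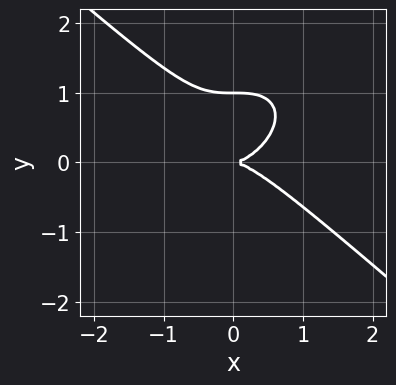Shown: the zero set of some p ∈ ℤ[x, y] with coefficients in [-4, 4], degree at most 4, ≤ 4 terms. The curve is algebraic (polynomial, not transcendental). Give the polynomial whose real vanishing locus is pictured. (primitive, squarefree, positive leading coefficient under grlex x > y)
2*x^3 + 3*y^3 - 3*y^2

First, degree: a generic line meets the curve in up to 3 points, so deg p = 3.
Next, from the axis intercepts and sections: among the integer gridlines, it crosses the y-axis at y ∈ {0, 1}; it crosses the x-axis at the gridline x = 0.
Finally, fitting integer coefficients to these (and the overall shape) gives p.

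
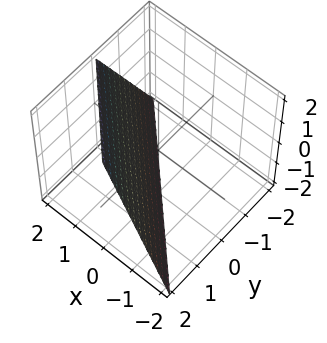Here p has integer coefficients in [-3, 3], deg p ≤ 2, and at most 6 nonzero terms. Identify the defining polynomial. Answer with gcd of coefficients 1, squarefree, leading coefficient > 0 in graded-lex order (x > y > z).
2*x + 2*y - z - 2

(a) The degree is 1 — every cross-section is a straight line — this is a plane.
(b) Checking where it meets the axes: one y-axis crossing is at y = 1; it crosses the x-axis at the gridline x = 1.
(c) Together with the visible shape, these determine p as stated. Check: (0, 0, -2) on the z-axis lies on the surface, and p(0, 0, -2) = 0. ✓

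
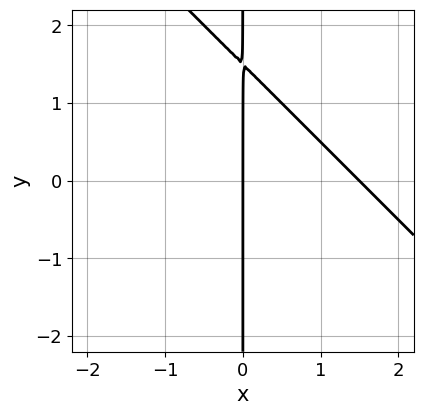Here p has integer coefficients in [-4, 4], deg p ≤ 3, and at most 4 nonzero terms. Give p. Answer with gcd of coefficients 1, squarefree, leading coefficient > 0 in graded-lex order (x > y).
2*x^2 + 2*x*y - 3*x

(a) The degree is 2 — no degree-1 curve has this shape.
(b) Reading off the gridlines: it meets the x-axis at x = 0 (among the integer gridlines); the visible y-axis segment lies entirely on the curve.
(c) The integer polynomial consistent with all of this is the stated p.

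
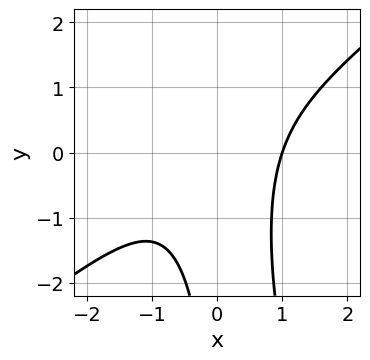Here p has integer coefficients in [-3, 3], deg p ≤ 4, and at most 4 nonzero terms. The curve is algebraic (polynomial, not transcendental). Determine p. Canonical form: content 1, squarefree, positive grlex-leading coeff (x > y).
Degree: the shape is more complex than any degree-2 curve, so deg p = 3.
Checking where it meets the axes: one x-axis crossing is at x = 1; the curve avoids every integer y-axis point in the box.
Fitting integer coefficients to these (and the overall shape) gives p.

3*x^3 - 3*x^2*y - x*y^2 - 3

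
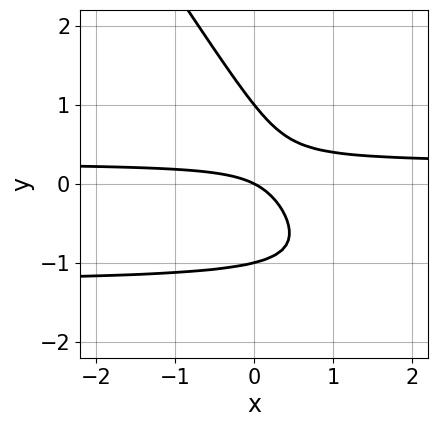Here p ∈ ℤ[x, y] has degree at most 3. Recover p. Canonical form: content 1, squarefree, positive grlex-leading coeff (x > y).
3*x*y^2 + 2*y^3 + 3*x*y - x - 2*y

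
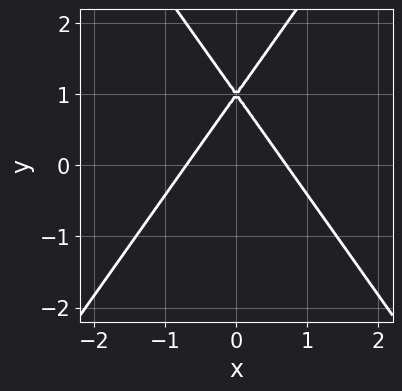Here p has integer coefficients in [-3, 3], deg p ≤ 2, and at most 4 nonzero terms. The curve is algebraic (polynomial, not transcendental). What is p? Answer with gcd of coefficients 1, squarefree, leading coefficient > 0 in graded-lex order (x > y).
deg p = 2. No degree-1 curve has this shape.
Symmetries: the x ↦ −x reflection is a symmetry, so x appears only in even powers.
From the axis intercepts and sections: it meets the y-axis at y = 1 (among the integer gridlines).
Matching integer coefficients to the picture gives p.

2*x^2 - y^2 + 2*y - 1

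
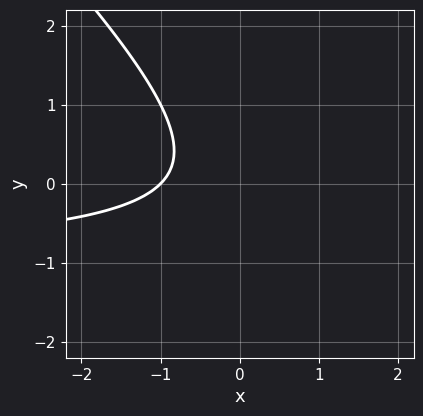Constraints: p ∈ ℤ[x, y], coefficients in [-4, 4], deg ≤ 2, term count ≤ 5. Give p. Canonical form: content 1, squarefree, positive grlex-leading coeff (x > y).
x*y + y^2 + x + 1

The degree is 2 — the shape is more complex than any degree-1 curve.
From the visible intercepts: it meets the x-axis at x = -1 (among the integer gridlines); no y-intercept at any integer in the box.
The integer polynomial consistent with all of this is the stated p.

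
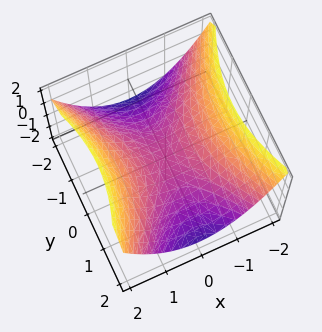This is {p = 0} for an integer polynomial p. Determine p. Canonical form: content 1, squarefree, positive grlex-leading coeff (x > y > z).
The degree is 2 — a saddle surface; a quadric.
Symmetries: the x ↦ −x reflection is a symmetry, so x appears only in even powers; it's symmetric under y → −y, forcing even powers of y.
Checking where it meets the axes: it crosses the z-axis at the gridline z = 0; one y-axis crossing is at y = 0; it crosses the x-axis at the gridline x = 0.
Together with the visible shape, these determine p as stated.

2*x^2 - y^2 - 3*z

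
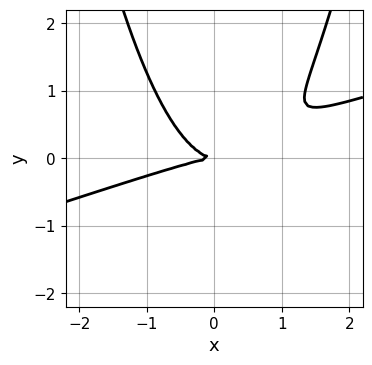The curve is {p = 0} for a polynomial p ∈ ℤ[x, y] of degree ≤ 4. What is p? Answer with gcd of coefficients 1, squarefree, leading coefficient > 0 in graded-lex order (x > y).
First, deg p = 3. No degree-2 curve has this shape.
Next, checking where it meets the axes: it crosses the y-axis at the gridline y = 0; one x-axis crossing is at x = 0.
Finally, matching integer coefficients to the picture gives p.

x^3 - 3*x^2*y + 3*y^2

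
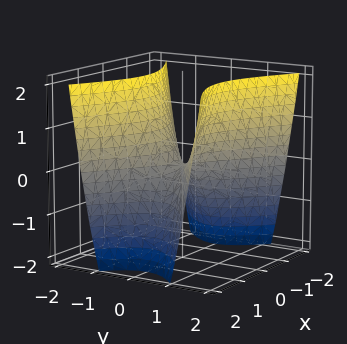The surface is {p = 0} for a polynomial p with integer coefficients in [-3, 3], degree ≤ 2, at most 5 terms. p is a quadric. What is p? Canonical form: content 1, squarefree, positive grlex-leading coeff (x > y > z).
x^2 - 2*y^2 + z

(a) deg p = 2.
(b) Symmetries: the y ↦ −y reflection is a symmetry, so y appears only in even powers; it's symmetric under x → −x, forcing even powers of x.
(c) Against the integer gridlines: it meets the z-axis at z = 0 (among the integer gridlines); one x-axis crossing is at x = 0; it meets the y-axis at y = 0 (among the integer gridlines).
(d) The integer polynomial consistent with all of this is the stated p.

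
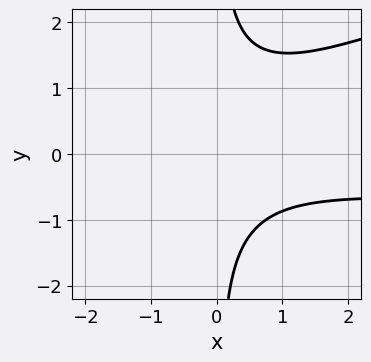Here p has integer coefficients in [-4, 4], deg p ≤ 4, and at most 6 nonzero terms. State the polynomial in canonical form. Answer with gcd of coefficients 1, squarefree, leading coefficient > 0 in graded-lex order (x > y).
1. deg p = 3. The shape is more complex than any degree-2 curve.
2. Against the integer gridlines: no y-intercept at any integer in the box; no x-intercept at any integer in the box.
3. These observations pin down the coefficients.

x^2*y - 3*x*y^2 + x^2 + x*y + 3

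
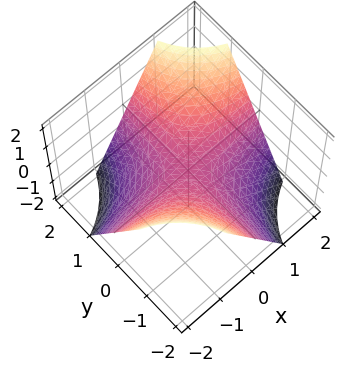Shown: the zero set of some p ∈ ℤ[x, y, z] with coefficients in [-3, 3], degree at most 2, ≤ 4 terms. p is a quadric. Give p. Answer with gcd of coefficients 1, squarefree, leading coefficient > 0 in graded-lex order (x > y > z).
x*y - z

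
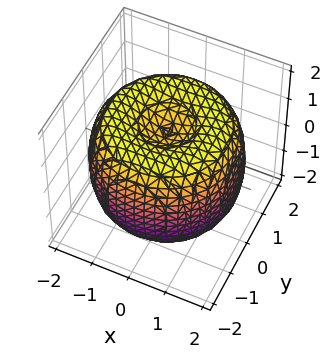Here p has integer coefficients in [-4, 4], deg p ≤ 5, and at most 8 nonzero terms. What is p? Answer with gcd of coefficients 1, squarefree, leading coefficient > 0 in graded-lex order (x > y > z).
First, deg p = 4. A generic line meets the surface in up to 4 points.
Then, symmetries: every cross-section ⟂ z is a circle, so x, y appear only via x² + y².
Then, checking where it meets the axes: among the integer gridlines, it crosses the z-axis at z ∈ {-1, 1}; a circular section at z = -1 has radius between 1 and 2.
Finally, solving for integer coefficients yields p as stated.

x^4 + 2*x^2*y^2 + y^4 - 3*x^2 - 3*y^2 + 2*z^2 - 2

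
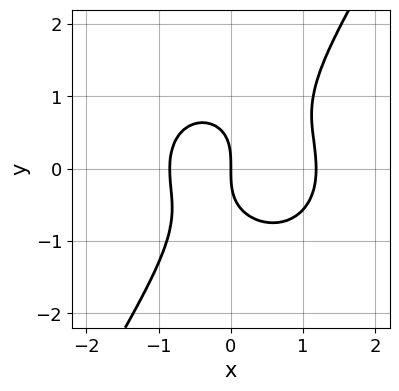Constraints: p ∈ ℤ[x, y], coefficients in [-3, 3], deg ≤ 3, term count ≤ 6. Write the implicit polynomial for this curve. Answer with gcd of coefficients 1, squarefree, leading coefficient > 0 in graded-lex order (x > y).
First, the degree is 3 — the shape is more complex than any degree-2 curve.
Then, observable constraints: it meets the x-axis at x = 0 (among the integer gridlines); it meets the y-axis at y = 0 (among the integer gridlines).
Finally, matching integer coefficients to the picture gives p.

3*x^3 + 2*x*y^2 - 2*y^3 - x^2 - 3*x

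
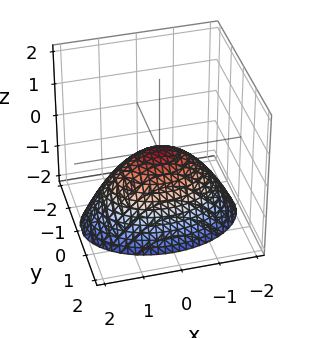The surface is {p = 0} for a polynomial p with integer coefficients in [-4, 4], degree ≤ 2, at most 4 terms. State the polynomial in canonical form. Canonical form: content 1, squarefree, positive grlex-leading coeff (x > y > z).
deg p = 2. A single bowl opening along one axis; a quadric.
Symmetries: the x ↦ −x reflection is a symmetry, so x appears only in even powers; the y ↦ −y reflection is a symmetry, so y appears only in even powers.
Reading off the gridlines: it meets the z-axis at z = 0 (among the integer gridlines); it meets the x-axis at x = 0 (among the integer gridlines); one y-axis crossing is at y = 0.
Assembling these constraints gives the stated polynomial.

x^2 + 2*y^2 + 2*z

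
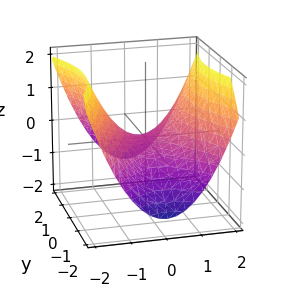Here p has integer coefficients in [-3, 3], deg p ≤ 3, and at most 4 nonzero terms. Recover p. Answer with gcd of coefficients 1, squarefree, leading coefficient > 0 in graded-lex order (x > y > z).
2*x^2 - y^2 - 3*z

Degree: a hyperbolic paraboloid; a quadric, so deg p = 2.
Symmetries: the y ↦ −y reflection is a symmetry, so y appears only in even powers; the x ↦ −x reflection is a symmetry, so x appears only in even powers.
From the axis intercepts and sections: one z-axis crossing is at z = 0; it crosses the x-axis at the gridline x = 0; it meets the y-axis at y = 0 (among the integer gridlines).
Together with the visible shape, these determine p as stated.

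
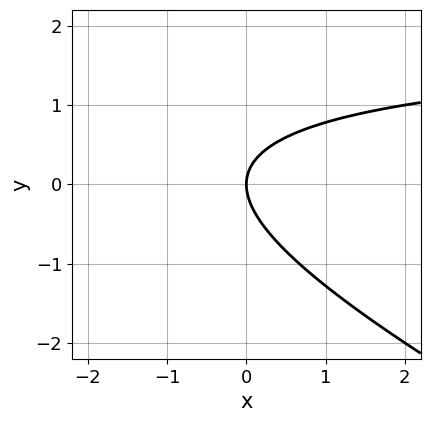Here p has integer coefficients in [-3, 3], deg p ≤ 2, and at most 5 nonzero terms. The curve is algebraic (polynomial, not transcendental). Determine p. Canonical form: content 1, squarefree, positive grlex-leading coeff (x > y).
(a) The degree is 2 — the shape is more complex than any degree-1 curve.
(b) Observable constraints: it crosses the x-axis at the gridline x = 0; it meets the y-axis at y = 0 (among the integer gridlines).
(c) Matching integer coefficients to the picture gives p.

x*y + 2*y^2 - 2*x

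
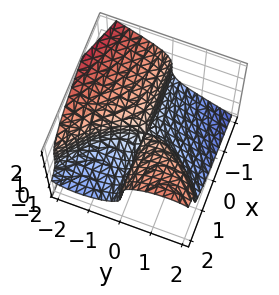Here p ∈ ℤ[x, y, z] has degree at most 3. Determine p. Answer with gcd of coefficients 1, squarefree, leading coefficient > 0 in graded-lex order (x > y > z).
y^3 + 2*z^3 - 3*x*y

(a) The degree is 3 — no degree-2 surface has this shape.
(b) From the visible intercepts: the visible x-axis segment lies entirely on the surface; it crosses the y-axis at the gridline y = 0.
(c) The integer polynomial consistent with all of this is the stated p.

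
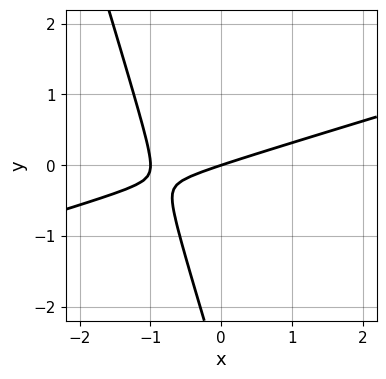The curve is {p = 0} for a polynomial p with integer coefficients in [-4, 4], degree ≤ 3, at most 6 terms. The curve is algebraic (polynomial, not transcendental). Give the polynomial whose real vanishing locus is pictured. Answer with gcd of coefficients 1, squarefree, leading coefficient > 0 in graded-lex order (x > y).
First, the degree is 2 — a generic line meets the curve in up to 2 points.
Then, from the visible intercepts: the x-axis gridline crossings are at x ∈ {-1, 0}; one y-axis crossing is at y = 0.
Finally, solving for integer coefficients yields p as stated.

x^2 - 3*x*y - y^2 + x - 3*y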